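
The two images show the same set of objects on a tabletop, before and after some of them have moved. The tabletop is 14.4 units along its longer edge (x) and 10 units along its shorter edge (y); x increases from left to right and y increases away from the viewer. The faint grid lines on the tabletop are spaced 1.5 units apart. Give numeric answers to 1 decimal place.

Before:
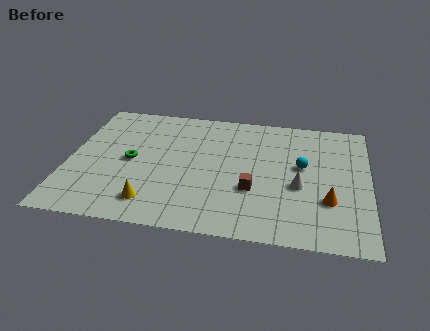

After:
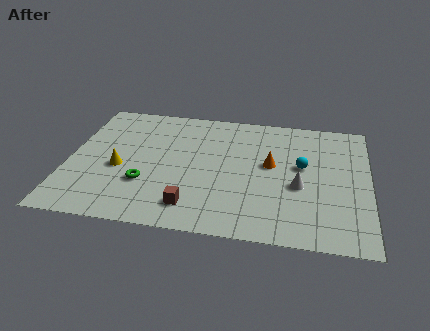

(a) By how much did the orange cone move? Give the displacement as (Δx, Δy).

(-2.8, 2.4)

From the two frames, the orange cone sits at roughly (12.5, 3.2) before and (9.7, 5.6) after.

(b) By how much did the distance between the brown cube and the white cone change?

+3.2

Before: roughly 2.3 units apart; after: 5.5. That's 3.2 units further apart.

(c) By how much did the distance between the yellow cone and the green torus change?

-1.7

The distance was about 3.3 in the first image and 1.6 in the second, so they moved 1.7 units closer together.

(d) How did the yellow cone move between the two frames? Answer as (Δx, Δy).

(-1.7, 2.4)

The yellow cone was at about (4.2, 1.8) and moved to about (2.5, 4.2).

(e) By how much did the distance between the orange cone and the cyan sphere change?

-1.3

The distance was about 2.8 in the first image and 1.5 in the second, so they moved 1.3 units closer together.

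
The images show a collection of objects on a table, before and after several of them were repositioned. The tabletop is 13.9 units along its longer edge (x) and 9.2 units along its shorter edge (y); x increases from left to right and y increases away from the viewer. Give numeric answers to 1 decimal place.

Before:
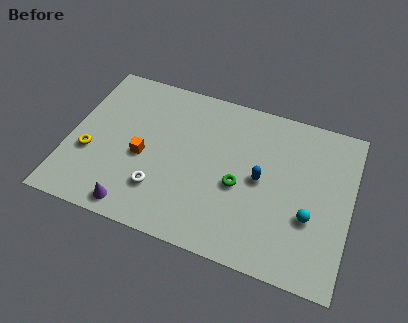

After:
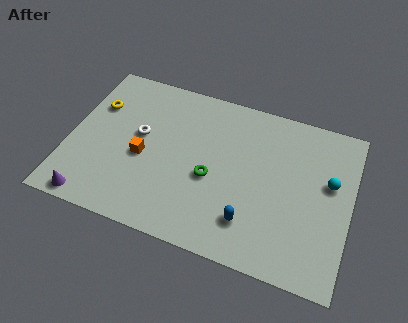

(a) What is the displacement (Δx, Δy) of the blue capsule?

(-0.3, -2.5)

The blue capsule started near (9.5, 4.6) and ended near (9.2, 2.1).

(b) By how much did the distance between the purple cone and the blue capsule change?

+0.9

Before: roughly 6.9 units apart; after: 7.8. That's 0.9 units further apart.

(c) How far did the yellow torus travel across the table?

2.9

From (1.1, 3.4) to (1.1, 6.3), the yellow torus covered √(0.0² + 2.9²) ≈ 2.9 units.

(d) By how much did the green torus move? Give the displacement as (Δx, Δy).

(-1.4, 0.0)

From the two frames, the green torus sits at roughly (8.5, 3.9) before and (7.1, 3.9) after.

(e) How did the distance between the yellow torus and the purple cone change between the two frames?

+2.0

Before: roughly 3.5 units apart; after: 5.5. That's 2.0 units further apart.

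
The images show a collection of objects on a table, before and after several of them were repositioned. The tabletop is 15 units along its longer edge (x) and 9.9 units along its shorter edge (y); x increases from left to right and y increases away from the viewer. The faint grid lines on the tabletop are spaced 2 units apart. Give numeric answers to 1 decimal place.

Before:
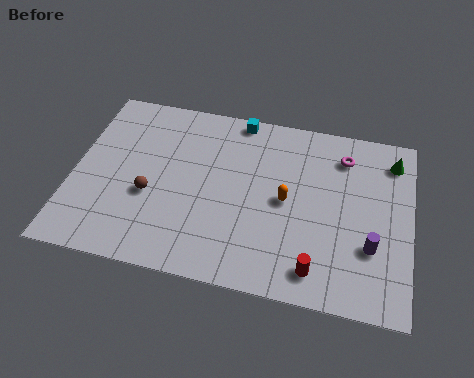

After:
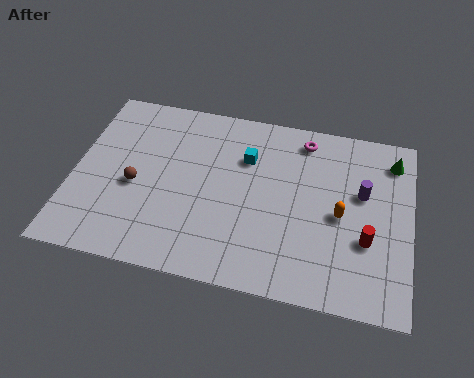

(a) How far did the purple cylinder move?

2.8

The purple cylinder moved from about (13.3, 3.2) to (12.8, 6.0), a distance of √(0.5² + 2.8²) ≈ 2.8.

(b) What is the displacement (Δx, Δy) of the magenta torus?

(-1.8, 0.6)

From the two frames, the magenta torus sits at roughly (11.9, 7.9) before and (10.1, 8.5) after.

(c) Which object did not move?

the green cone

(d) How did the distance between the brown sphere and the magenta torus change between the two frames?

-0.9

The distance was about 9.3 in the first image and 8.4 in the second, so they moved 0.9 units closer together.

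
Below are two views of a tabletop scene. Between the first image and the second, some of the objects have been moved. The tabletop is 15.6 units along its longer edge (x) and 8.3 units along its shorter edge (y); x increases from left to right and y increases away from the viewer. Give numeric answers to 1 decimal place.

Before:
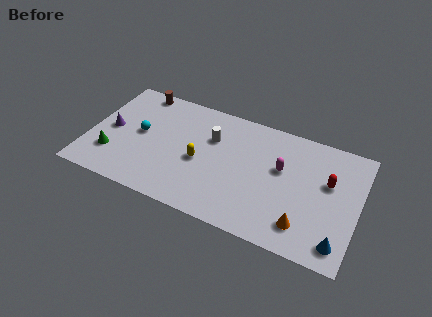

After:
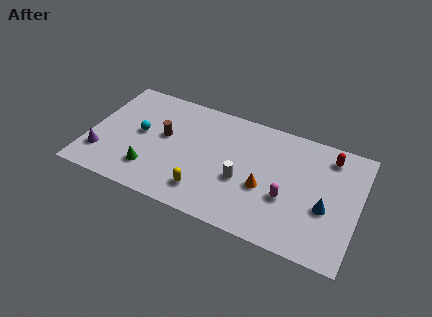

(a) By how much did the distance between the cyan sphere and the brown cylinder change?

-1.7

Before: roughly 3.1 units apart; after: 1.4. That's 1.7 units closer together.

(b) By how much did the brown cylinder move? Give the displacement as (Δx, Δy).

(1.9, -2.8)

The brown cylinder started near (2.4, 7.5) and ended near (4.3, 4.7).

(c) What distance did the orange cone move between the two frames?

2.9

From (12.7, 1.7) to (10.3, 3.3), the orange cone covered √(2.4² + 1.6²) ≈ 2.9 units.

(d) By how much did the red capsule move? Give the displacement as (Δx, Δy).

(-0.1, 1.8)

From the two frames, the red capsule sits at roughly (13.8, 5.1) before and (13.7, 6.9) after.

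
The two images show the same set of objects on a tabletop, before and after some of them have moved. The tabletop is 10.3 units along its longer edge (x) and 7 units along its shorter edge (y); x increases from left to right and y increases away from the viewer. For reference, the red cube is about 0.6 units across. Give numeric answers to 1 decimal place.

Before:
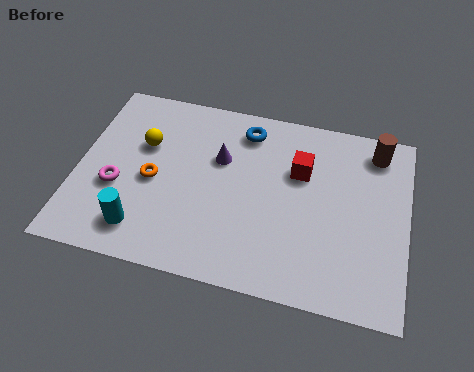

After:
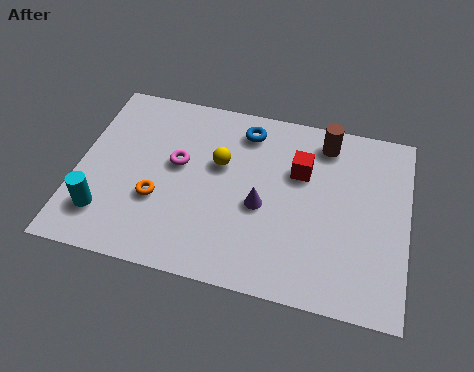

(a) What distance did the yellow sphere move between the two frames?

2.4

From (2.0, 4.5) to (4.4, 4.3), the yellow sphere covered √(2.4² + 0.2²) ≈ 2.4 units.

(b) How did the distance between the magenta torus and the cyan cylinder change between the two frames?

+1.5

The distance was about 1.7 in the first image and 3.2 in the second, so they moved 1.5 units further apart.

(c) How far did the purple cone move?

2.1

The purple cone moved from about (4.4, 4.5) to (5.8, 3.0), a distance of √(1.4² + 1.5²) ≈ 2.1.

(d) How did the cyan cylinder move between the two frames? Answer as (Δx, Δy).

(-1.2, 0.3)

The cyan cylinder started near (2.2, 1.3) and ended near (1.0, 1.6).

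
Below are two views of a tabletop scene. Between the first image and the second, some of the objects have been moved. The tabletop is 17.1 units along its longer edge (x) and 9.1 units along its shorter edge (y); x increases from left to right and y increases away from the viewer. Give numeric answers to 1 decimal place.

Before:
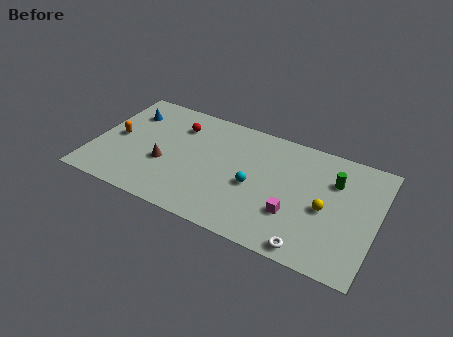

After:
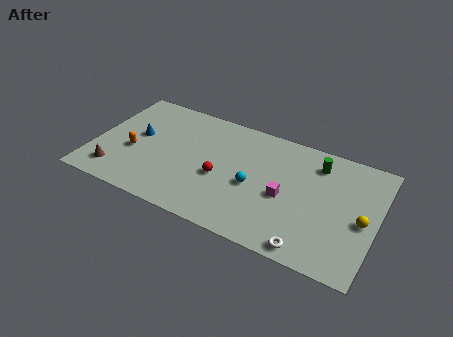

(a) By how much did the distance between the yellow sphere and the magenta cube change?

+2.4

They were about 2.2 units apart before and 4.6 after — 2.4 units further apart.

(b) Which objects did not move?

the white torus and the cyan sphere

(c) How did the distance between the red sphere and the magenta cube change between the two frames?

-4.6

Before: roughly 8.5 units apart; after: 3.9. That's 4.6 units closer together.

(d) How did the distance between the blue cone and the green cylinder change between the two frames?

-1.7

Before: roughly 12.7 units apart; after: 11.0. That's 1.7 units closer together.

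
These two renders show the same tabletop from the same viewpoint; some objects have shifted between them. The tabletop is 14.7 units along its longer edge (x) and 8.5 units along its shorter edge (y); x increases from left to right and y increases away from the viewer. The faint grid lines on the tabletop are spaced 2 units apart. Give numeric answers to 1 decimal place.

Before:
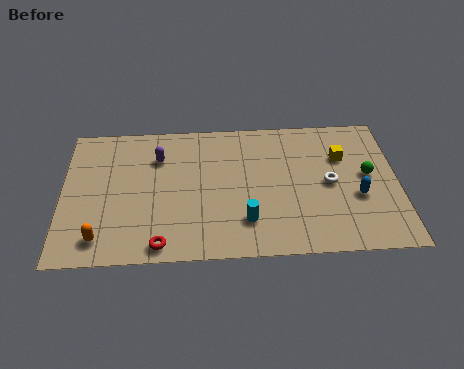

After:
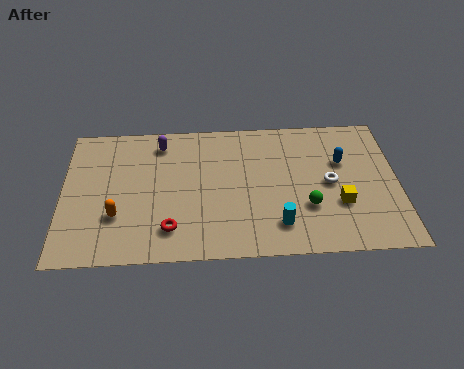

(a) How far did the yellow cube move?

2.9

The yellow cube was near (12.3, 5.8) before and (12.1, 2.9) after, so it travelled √(0.2² + 2.9²) ≈ 2.9 units.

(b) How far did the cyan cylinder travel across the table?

1.4

The cyan cylinder moved from about (8.0, 2.1) to (9.4, 1.8), a distance of √(1.4² + 0.3²) ≈ 1.4.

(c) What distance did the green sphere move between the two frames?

3.2

The green sphere was near (13.4, 4.6) before and (10.7, 2.8) after, so it travelled √(2.7² + 1.8²) ≈ 3.2 units.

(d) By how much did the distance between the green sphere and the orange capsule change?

-3.8

The distance was about 12.1 in the first image and 8.3 in the second, so they moved 3.8 units closer together.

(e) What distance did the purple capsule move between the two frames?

0.9

The purple capsule moved from about (4.2, 6.2) to (4.3, 7.1), a distance of √(0.1² + 0.9²) ≈ 0.9.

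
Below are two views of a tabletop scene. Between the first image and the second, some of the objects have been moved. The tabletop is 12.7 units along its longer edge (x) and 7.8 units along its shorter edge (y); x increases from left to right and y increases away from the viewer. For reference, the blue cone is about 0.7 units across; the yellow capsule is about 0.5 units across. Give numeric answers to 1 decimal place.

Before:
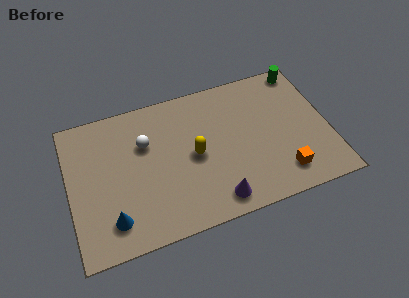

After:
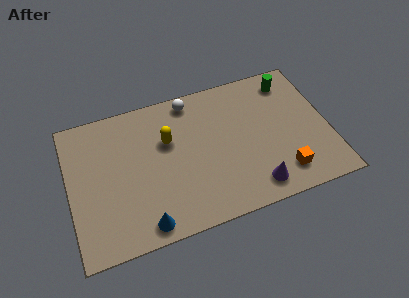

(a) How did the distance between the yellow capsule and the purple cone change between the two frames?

+2.6

They were about 2.8 units apart before and 5.4 after — 2.6 units further apart.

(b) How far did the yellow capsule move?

1.7

The yellow capsule moved from about (6.1, 3.8) to (4.9, 5.0), a distance of √(1.2² + 1.2²) ≈ 1.7.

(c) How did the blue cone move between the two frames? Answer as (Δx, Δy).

(1.5, -0.7)

From the two frames, the blue cone sits at roughly (1.9, 1.6) before and (3.4, 0.9) after.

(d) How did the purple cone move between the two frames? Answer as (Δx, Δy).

(1.9, 0.1)

The purple cone started near (6.9, 1.1) and ended near (8.8, 1.2).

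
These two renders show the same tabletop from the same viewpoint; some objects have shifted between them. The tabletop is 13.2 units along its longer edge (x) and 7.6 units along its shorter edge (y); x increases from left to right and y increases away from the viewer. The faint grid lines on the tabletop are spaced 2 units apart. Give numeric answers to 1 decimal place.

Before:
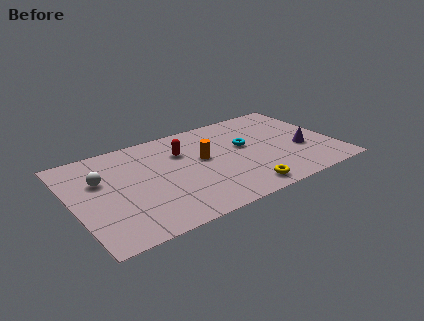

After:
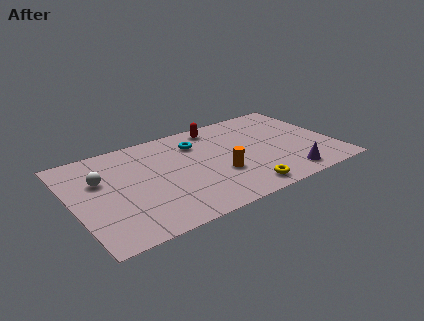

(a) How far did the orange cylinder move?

1.7

From (6.6, 4.3) to (7.2, 2.7), the orange cylinder covered √(0.6² + 1.6²) ≈ 1.7 units.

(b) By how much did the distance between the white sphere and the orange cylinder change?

+1.0

The distance was about 5.1 in the first image and 6.1 in the second, so they moved 1.0 units further apart.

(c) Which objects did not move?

the white sphere and the yellow torus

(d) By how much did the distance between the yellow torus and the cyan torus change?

+1.5

They were about 3.5 units apart before and 5.0 after — 1.5 units further apart.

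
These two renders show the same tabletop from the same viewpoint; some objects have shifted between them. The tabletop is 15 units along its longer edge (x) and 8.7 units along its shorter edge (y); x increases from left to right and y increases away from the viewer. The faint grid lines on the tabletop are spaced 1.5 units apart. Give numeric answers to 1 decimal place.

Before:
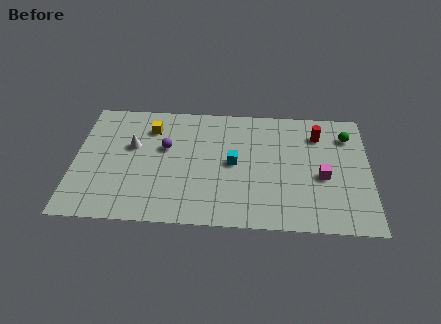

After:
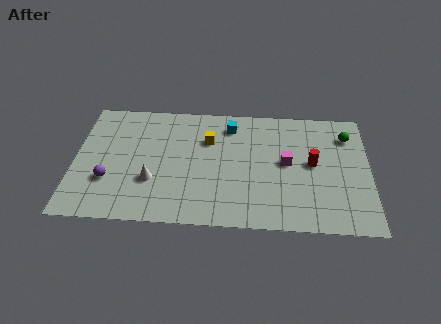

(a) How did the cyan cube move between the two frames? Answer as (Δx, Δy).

(-0.2, 2.7)

The cyan cube started near (8.1, 4.4) and ended near (7.9, 7.1).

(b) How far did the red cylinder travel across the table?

2.1

The red cylinder moved from about (12.4, 6.7) to (12.1, 4.6), a distance of √(0.3² + 2.1²) ≈ 2.1.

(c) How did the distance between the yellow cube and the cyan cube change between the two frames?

-3.3

The distance was about 4.9 in the first image and 1.6 in the second, so they moved 3.3 units closer together.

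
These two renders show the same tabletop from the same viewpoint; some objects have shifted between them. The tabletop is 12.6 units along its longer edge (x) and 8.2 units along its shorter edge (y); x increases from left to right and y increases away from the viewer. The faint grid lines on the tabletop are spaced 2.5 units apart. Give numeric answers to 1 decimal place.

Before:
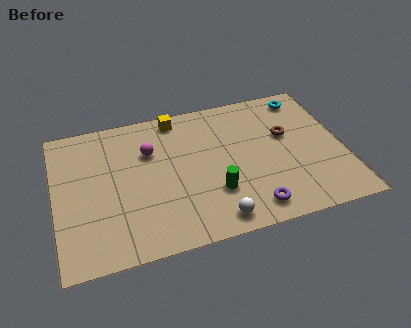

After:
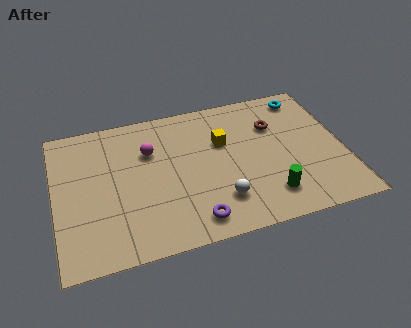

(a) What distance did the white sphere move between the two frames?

1.0

The white sphere moved from about (6.7, 1.0) to (7.0, 2.0), a distance of √(0.3² + 1.0²) ≈ 1.0.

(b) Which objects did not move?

the magenta sphere and the cyan torus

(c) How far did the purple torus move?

2.5

From (8.3, 1.2) to (5.8, 1.2), the purple torus covered √(2.5² + 0.0²) ≈ 2.5 units.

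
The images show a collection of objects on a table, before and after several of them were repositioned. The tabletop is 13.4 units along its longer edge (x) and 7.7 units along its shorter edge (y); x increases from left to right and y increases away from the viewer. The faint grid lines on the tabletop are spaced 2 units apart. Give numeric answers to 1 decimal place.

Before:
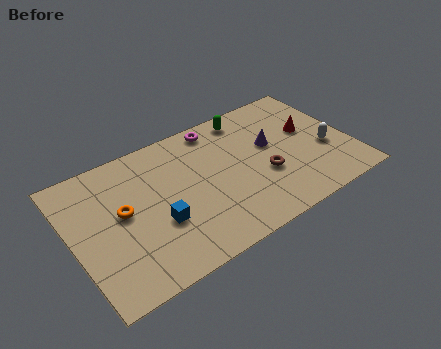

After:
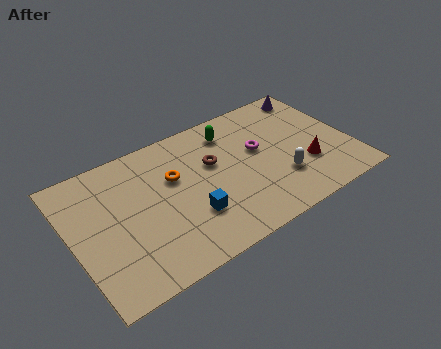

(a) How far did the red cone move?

2.1

The red cone was near (11.6, 4.5) before and (11.1, 2.5) after, so it travelled √(0.5² + 2.0²) ≈ 2.1 units.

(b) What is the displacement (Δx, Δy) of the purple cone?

(2.6, 2.2)

The purple cone was at about (9.7, 4.5) and moved to about (12.3, 6.7).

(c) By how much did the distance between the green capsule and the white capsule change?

-0.7

They were about 5.0 units apart before and 4.3 after — 0.7 units closer together.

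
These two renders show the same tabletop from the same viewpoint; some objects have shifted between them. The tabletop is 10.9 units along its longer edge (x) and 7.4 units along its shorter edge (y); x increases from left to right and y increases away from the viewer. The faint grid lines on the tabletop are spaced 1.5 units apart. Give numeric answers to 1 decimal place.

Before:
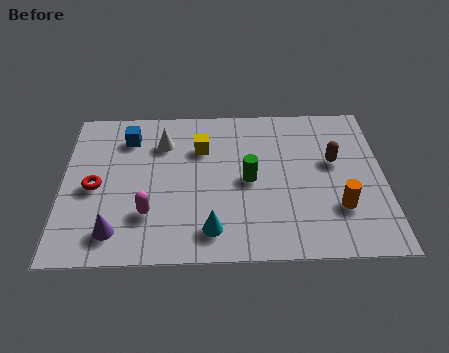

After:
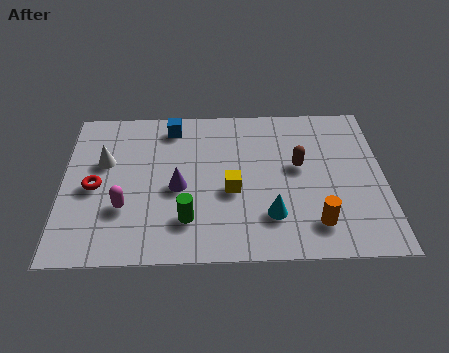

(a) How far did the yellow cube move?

2.3

The yellow cube moved from about (4.7, 5.2) to (5.7, 3.1), a distance of √(1.0² + 2.1²) ≈ 2.3.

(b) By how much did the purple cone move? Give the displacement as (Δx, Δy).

(2.1, 2.0)

The purple cone started near (1.8, 1.3) and ended near (3.9, 3.3).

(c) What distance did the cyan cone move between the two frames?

2.1

The cyan cone was near (5.0, 1.3) before and (7.0, 1.9) after, so it travelled √(2.0² + 0.6²) ≈ 2.1 units.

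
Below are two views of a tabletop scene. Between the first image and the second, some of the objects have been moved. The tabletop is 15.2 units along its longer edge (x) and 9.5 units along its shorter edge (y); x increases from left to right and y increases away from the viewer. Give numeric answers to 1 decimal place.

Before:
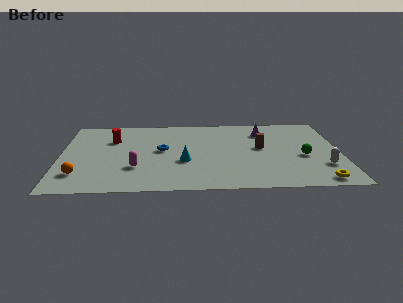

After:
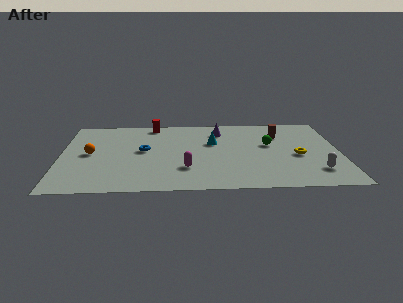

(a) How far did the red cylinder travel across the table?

2.9

From (2.8, 6.6) to (5.0, 8.5), the red cylinder covered √(2.2² + 1.9²) ≈ 2.9 units.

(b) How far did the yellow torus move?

3.3

The yellow torus was near (13.9, 1.0) before and (12.9, 4.1) after, so it travelled √(1.0² + 3.1²) ≈ 3.3 units.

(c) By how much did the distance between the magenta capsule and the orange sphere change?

+2.5

They were about 3.1 units apart before and 5.6 after — 2.5 units further apart.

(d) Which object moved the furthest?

the yellow torus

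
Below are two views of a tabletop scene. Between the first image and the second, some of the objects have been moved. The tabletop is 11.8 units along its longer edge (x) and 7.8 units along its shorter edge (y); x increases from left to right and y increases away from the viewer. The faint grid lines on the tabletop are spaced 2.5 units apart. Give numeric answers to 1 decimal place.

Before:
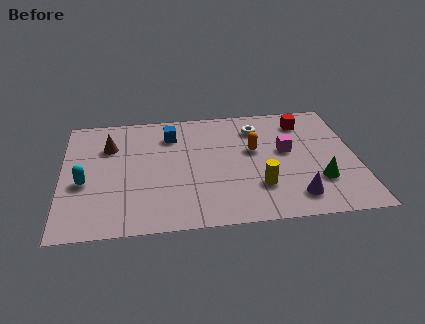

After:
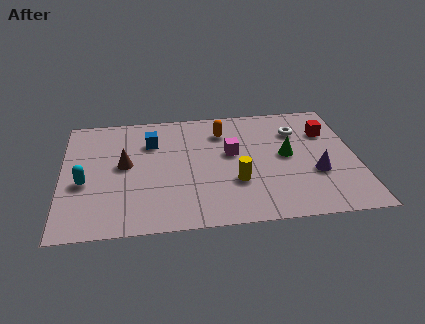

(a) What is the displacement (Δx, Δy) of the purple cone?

(0.9, 1.4)

The purple cone was at about (9.2, 1.4) and moved to about (10.1, 2.8).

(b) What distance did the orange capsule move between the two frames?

1.8

From (7.7, 4.6) to (6.5, 6.0), the orange capsule covered √(1.2² + 1.4²) ≈ 1.8 units.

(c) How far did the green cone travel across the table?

2.2

The green cone was near (10.2, 2.3) before and (9.0, 4.1) after, so it travelled √(1.2² + 1.8²) ≈ 2.2 units.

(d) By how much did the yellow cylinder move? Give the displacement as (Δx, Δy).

(-0.9, 0.4)

From the two frames, the yellow cylinder sits at roughly (7.8, 2.2) before and (6.9, 2.6) after.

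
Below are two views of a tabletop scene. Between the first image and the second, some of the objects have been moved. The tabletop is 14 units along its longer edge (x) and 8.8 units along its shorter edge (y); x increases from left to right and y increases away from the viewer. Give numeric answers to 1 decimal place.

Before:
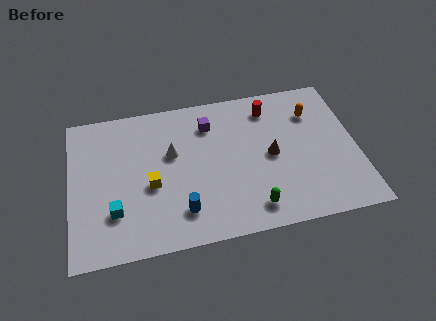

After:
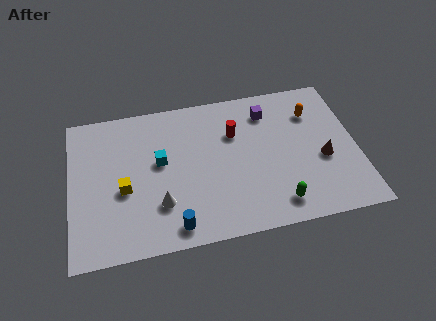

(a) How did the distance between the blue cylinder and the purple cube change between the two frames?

+2.5

Before: roughly 5.2 units apart; after: 7.7. That's 2.5 units further apart.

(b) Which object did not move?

the orange capsule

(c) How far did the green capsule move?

1.2

From (8.7, 1.4) to (9.9, 1.4), the green capsule covered √(1.2² + 0.0²) ≈ 1.2 units.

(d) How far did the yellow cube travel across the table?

1.3

From (3.9, 3.7) to (2.6, 3.7), the yellow cube covered √(1.3² + 0.0²) ≈ 1.3 units.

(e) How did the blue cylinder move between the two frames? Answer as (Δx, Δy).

(-0.4, -0.8)

The blue cylinder started near (5.3, 1.9) and ended near (4.9, 1.1).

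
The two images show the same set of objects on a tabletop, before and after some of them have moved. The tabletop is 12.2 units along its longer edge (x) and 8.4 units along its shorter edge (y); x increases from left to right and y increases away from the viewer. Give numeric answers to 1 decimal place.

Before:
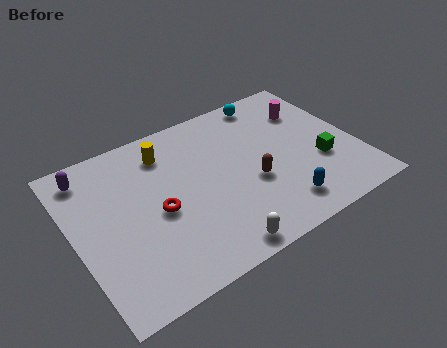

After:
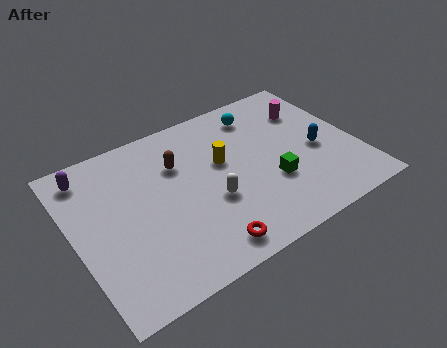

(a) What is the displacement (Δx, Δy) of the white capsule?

(0.3, 2.4)

From the two frames, the white capsule sits at roughly (5.4, 0.8) before and (5.7, 3.2) after.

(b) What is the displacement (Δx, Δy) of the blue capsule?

(2.1, 2.2)

The blue capsule was at about (8.4, 1.5) and moved to about (10.5, 3.7).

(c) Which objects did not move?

the magenta cylinder and the purple capsule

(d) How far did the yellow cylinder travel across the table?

2.8

The yellow cylinder was near (4.3, 6.7) before and (6.5, 5.0) after, so it travelled √(2.2² + 1.7²) ≈ 2.8 units.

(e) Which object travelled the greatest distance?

the brown capsule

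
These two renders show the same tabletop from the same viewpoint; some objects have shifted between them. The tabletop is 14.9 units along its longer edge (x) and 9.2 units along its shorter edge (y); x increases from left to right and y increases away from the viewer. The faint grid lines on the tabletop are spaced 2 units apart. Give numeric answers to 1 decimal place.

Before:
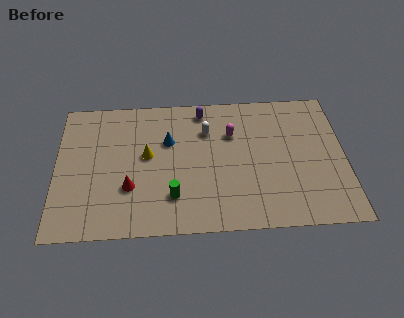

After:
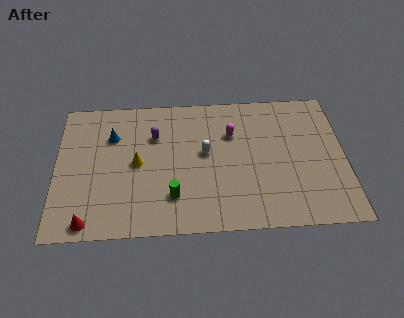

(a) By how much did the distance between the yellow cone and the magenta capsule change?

+0.6

The distance was about 4.6 in the first image and 5.2 in the second, so they moved 0.6 units further apart.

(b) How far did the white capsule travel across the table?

1.5

The white capsule moved from about (7.8, 6.6) to (7.7, 5.1), a distance of √(0.1² + 1.5²) ≈ 1.5.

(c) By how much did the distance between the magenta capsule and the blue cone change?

+2.9

The distance was about 3.3 in the first image and 6.2 in the second, so they moved 2.9 units further apart.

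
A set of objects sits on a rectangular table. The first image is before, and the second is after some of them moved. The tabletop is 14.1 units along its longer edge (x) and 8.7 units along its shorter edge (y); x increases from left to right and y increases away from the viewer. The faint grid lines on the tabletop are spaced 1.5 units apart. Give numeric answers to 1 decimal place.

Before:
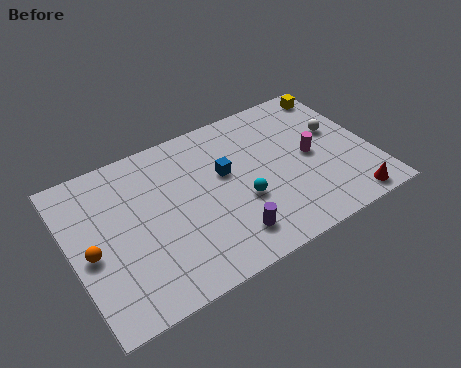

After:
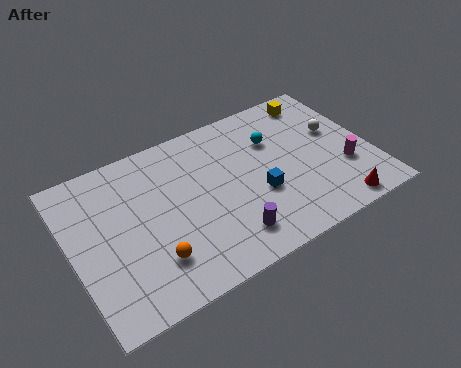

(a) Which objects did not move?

the purple cylinder and the white sphere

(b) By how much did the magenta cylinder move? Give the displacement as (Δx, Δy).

(1.4, -1.4)

From the two frames, the magenta cylinder sits at roughly (11.3, 4.3) before and (12.7, 2.9) after.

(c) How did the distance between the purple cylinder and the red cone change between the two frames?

-0.6

They were about 5.7 units apart before and 5.1 after — 0.6 units closer together.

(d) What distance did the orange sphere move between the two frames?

3.1

The orange sphere was near (0.8, 3.9) before and (3.4, 2.2) after, so it travelled √(2.6² + 1.7²) ≈ 3.1 units.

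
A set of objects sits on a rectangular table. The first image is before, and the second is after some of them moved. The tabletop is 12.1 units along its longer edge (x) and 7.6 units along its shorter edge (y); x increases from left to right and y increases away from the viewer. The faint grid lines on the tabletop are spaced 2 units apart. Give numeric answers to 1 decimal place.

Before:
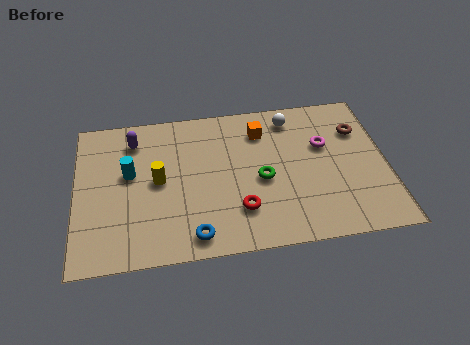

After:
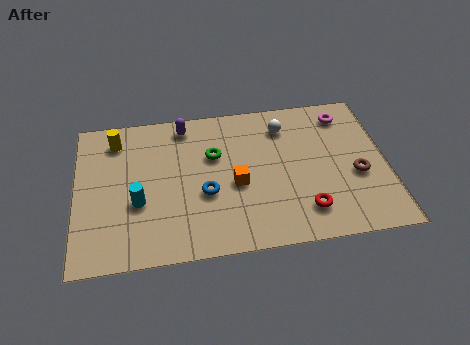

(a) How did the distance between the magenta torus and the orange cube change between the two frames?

+2.7

They were about 2.6 units apart before and 5.3 after — 2.7 units further apart.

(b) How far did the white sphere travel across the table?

0.5

From (8.5, 6.4) to (8.2, 6.0), the white sphere covered √(0.3² + 0.4²) ≈ 0.5 units.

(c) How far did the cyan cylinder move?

1.5

The cyan cylinder moved from about (2.1, 4.4) to (2.4, 2.9), a distance of √(0.3² + 1.5²) ≈ 1.5.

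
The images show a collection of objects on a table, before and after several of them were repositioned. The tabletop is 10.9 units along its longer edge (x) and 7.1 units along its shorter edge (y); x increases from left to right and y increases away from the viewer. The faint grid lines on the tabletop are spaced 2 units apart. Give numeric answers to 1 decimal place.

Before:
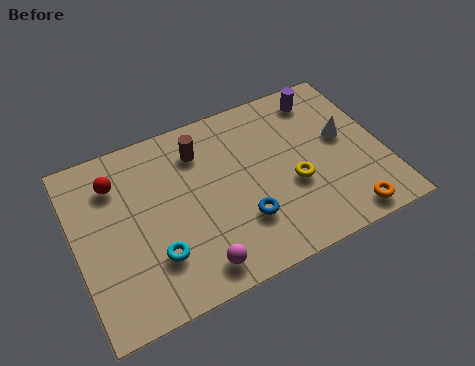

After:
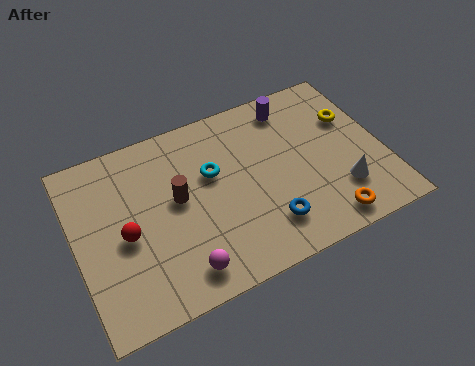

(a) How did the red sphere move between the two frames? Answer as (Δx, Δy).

(0.1, -2.2)

From the two frames, the red sphere sits at roughly (1.6, 5.4) before and (1.7, 3.2) after.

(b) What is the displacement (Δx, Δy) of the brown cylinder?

(-1.0, -1.6)

From the two frames, the brown cylinder sits at roughly (4.6, 5.5) before and (3.6, 3.9) after.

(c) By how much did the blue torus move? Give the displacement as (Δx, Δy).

(0.8, -0.5)

The blue torus was at about (5.7, 2.1) and moved to about (6.5, 1.6).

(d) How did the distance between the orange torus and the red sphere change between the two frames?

-1.7

They were about 8.9 units apart before and 7.2 after — 1.7 units closer together.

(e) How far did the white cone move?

2.1

From (9.6, 4.0) to (9.2, 1.9), the white cone covered √(0.4² + 2.1²) ≈ 2.1 units.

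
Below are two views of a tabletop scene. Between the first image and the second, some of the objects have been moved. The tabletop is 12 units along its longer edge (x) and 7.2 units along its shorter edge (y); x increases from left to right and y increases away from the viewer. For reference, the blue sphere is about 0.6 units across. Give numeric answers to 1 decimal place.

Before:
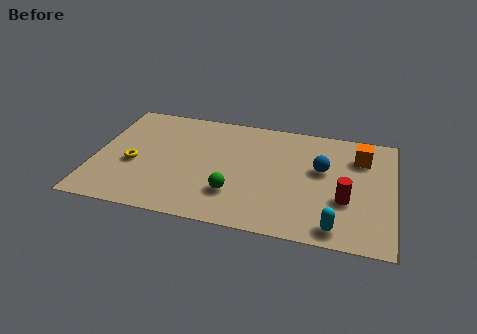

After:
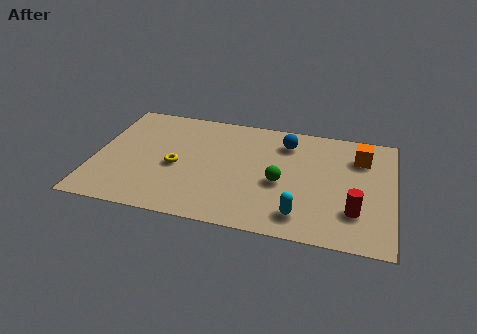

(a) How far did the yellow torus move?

1.7

The yellow torus was near (1.6, 3.0) before and (3.3, 3.2) after, so it travelled √(1.7² + 0.2²) ≈ 1.7 units.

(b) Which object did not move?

the orange cube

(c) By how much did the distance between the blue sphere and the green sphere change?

-1.5

They were about 4.1 units apart before and 2.6 after — 1.5 units closer together.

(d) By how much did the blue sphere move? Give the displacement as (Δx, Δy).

(-1.5, 1.4)

From the two frames, the blue sphere sits at roughly (9.1, 4.3) before and (7.6, 5.7) after.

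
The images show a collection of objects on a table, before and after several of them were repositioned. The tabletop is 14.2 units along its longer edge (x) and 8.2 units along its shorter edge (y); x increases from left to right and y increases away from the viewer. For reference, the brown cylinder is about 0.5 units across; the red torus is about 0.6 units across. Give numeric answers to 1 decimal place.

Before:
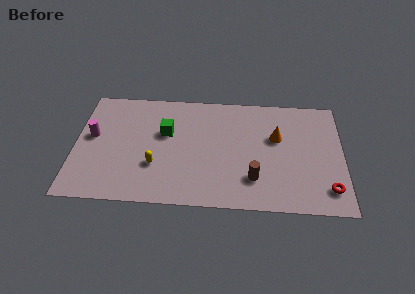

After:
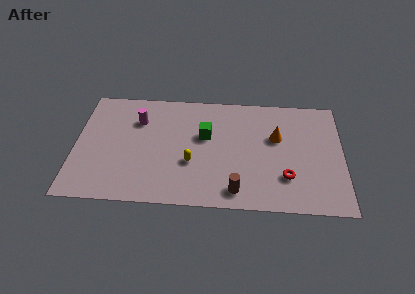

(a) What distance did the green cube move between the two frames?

2.1

The green cube moved from about (4.8, 5.1) to (6.9, 5.0), a distance of √(2.1² + 0.1²) ≈ 2.1.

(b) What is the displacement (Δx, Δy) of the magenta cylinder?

(2.4, 1.3)

The magenta cylinder started near (0.9, 4.6) and ended near (3.3, 5.9).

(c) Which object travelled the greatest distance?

the magenta cylinder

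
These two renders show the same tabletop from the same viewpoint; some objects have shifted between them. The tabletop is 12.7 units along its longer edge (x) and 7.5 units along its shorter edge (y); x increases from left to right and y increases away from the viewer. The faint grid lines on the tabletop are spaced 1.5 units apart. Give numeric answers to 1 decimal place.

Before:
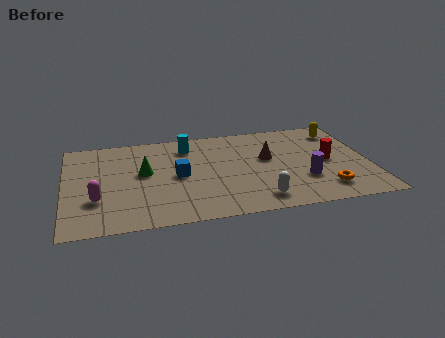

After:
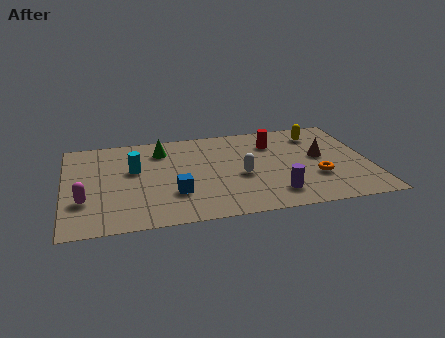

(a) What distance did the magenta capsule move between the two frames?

0.5

From (1.3, 2.4) to (0.8, 2.4), the magenta capsule covered √(0.5² + 0.0²) ≈ 0.5 units.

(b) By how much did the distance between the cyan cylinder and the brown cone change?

+4.1

The distance was about 3.7 in the first image and 7.8 in the second, so they moved 4.1 units further apart.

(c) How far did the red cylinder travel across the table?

2.9

The red cylinder was near (11.0, 3.7) before and (8.8, 5.6) after, so it travelled √(2.2² + 1.9²) ≈ 2.9 units.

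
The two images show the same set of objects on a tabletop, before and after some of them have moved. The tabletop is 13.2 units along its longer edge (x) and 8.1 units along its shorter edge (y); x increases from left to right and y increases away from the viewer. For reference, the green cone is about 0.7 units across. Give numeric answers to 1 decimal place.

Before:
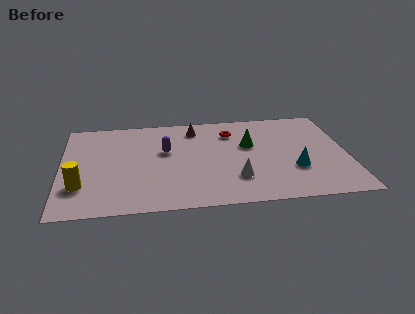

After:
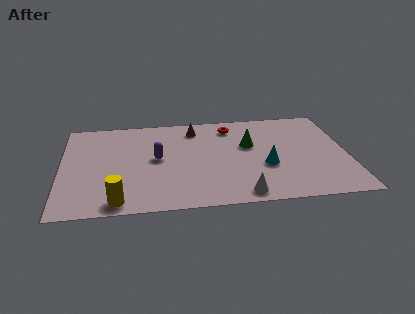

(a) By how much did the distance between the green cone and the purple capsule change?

+0.5

Before: roughly 3.9 units apart; after: 4.4. That's 0.5 units further apart.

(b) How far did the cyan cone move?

1.4

From (10.7, 2.7) to (9.4, 3.1), the cyan cone covered √(1.3² + 0.4²) ≈ 1.4 units.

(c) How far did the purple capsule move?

0.7

The purple capsule moved from about (4.8, 4.9) to (4.4, 4.3), a distance of √(0.4² + 0.6²) ≈ 0.7.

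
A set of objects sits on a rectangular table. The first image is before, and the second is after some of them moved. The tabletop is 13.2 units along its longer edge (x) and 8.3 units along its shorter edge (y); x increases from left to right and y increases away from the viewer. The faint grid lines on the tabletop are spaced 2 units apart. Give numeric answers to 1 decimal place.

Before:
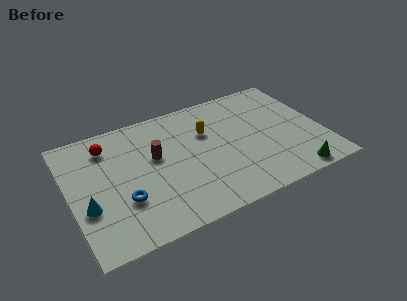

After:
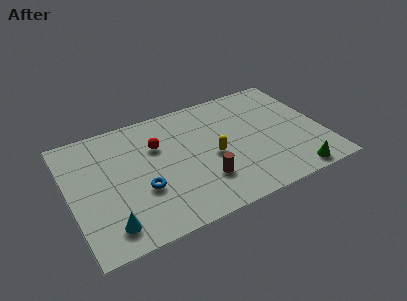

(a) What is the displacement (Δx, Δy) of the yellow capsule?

(0.1, -1.8)

The yellow capsule started near (7.3, 5.5) and ended near (7.4, 3.7).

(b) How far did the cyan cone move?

1.8

From (0.8, 3.0) to (1.7, 1.4), the cyan cone covered √(0.9² + 1.6²) ≈ 1.8 units.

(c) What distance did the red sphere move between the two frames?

2.7

The red sphere was near (2.2, 6.6) before and (4.7, 5.6) after, so it travelled √(2.5² + 1.0²) ≈ 2.7 units.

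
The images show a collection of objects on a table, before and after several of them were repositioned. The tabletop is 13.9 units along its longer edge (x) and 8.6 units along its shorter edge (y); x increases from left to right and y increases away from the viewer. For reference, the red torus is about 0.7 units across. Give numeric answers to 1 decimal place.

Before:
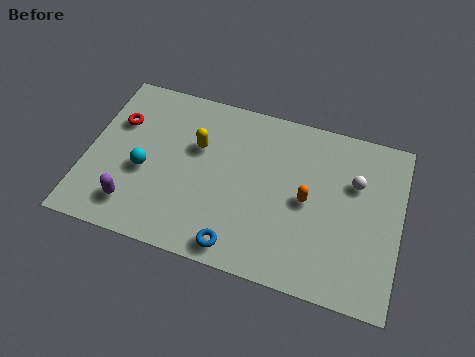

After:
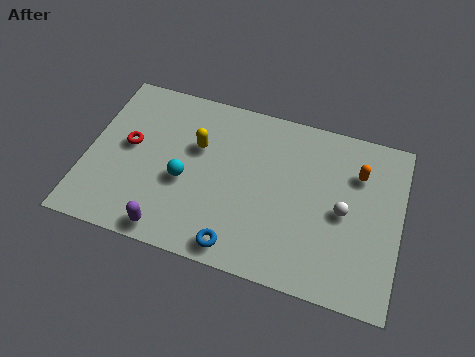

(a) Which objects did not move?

the yellow capsule and the blue torus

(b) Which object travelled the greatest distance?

the orange capsule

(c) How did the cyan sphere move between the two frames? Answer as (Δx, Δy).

(1.8, 0.0)

The cyan sphere was at about (2.6, 3.6) and moved to about (4.4, 3.6).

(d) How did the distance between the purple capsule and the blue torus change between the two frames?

-1.8

Before: roughly 4.8 units apart; after: 3.0. That's 1.8 units closer together.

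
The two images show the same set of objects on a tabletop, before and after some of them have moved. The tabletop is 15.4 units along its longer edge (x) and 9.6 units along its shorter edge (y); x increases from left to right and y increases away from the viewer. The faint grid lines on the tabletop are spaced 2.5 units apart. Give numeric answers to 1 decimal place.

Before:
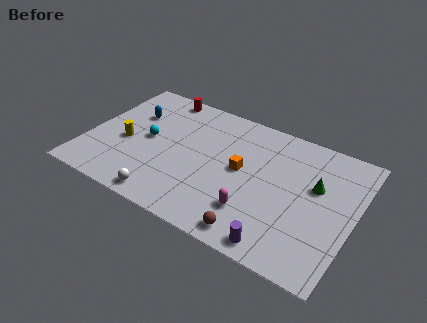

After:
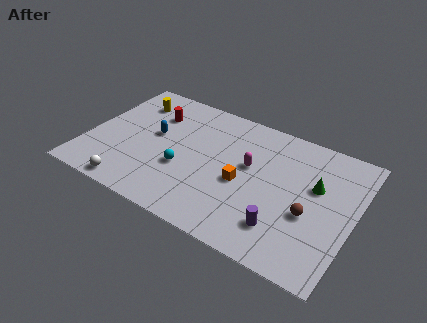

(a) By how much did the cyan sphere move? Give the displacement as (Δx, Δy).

(2.3, -1.3)

The cyan sphere was at about (3.4, 4.9) and moved to about (5.7, 3.6).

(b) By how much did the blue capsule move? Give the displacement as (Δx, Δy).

(1.5, -1.1)

The blue capsule started near (2.2, 6.5) and ended near (3.7, 5.4).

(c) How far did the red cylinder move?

1.7

The red cylinder moved from about (3.5, 8.7) to (3.4, 7.0), a distance of √(0.1² + 1.7²) ≈ 1.7.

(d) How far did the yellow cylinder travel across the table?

3.4

From (2.2, 4.1) to (2.0, 7.5), the yellow cylinder covered √(0.2² + 3.4²) ≈ 3.4 units.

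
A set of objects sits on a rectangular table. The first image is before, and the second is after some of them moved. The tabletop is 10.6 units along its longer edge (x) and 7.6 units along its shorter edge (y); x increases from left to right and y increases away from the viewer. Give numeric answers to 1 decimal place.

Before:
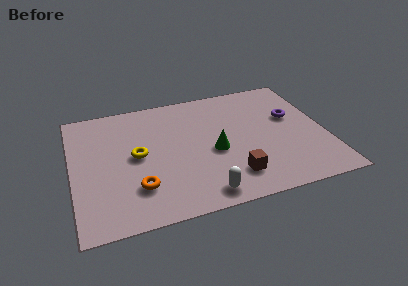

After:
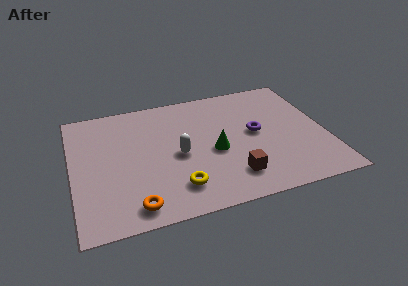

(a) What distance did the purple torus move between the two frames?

1.7

The purple torus moved from about (9.3, 4.6) to (7.7, 4.0), a distance of √(1.6² + 0.6²) ≈ 1.7.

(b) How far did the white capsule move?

2.7

The white capsule was near (5.2, 0.9) before and (4.4, 3.5) after, so it travelled √(0.8² + 2.6²) ≈ 2.7 units.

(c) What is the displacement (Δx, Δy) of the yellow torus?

(1.5, -2.3)

The yellow torus was at about (2.7, 3.9) and moved to about (4.2, 1.6).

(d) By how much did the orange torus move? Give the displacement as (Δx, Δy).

(-0.2, -1.0)

The orange torus started near (2.6, 2.0) and ended near (2.4, 1.0).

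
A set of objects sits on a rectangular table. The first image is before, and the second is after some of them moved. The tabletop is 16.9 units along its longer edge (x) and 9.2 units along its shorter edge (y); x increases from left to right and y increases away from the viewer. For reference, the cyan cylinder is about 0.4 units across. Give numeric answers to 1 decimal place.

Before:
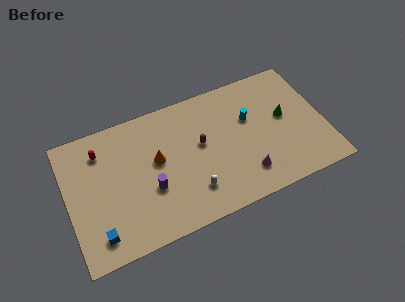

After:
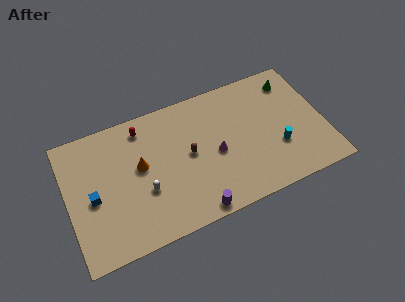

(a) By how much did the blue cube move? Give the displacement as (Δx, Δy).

(-0.1, 2.6)

The blue cube was at about (1.7, 1.6) and moved to about (1.6, 4.2).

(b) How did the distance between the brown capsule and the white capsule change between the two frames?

+0.3

They were about 3.1 units apart before and 3.4 after — 0.3 units further apart.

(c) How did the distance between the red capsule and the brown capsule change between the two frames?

-2.6

The distance was about 6.7 in the first image and 4.1 in the second, so they moved 2.6 units closer together.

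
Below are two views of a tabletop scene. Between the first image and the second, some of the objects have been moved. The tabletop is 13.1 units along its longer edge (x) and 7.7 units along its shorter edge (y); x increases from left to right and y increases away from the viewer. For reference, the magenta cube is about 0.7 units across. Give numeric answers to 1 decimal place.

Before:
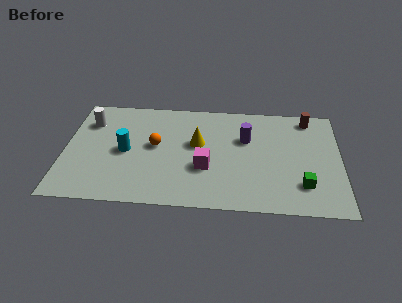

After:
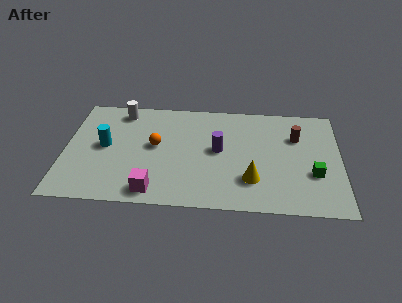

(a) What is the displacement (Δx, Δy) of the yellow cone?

(2.6, -2.4)

From the two frames, the yellow cone sits at roughly (6.3, 4.5) before and (8.9, 2.1) after.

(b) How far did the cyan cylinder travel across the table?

1.0

The cyan cylinder moved from about (2.9, 3.7) to (1.9, 4.0), a distance of √(1.0² + 0.3²) ≈ 1.0.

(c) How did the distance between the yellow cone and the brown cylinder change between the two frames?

-1.9

Before: roughly 5.7 units apart; after: 3.8. That's 1.9 units closer together.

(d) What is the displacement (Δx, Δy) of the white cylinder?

(1.5, 0.9)

The white cylinder was at about (1.1, 5.7) and moved to about (2.6, 6.6).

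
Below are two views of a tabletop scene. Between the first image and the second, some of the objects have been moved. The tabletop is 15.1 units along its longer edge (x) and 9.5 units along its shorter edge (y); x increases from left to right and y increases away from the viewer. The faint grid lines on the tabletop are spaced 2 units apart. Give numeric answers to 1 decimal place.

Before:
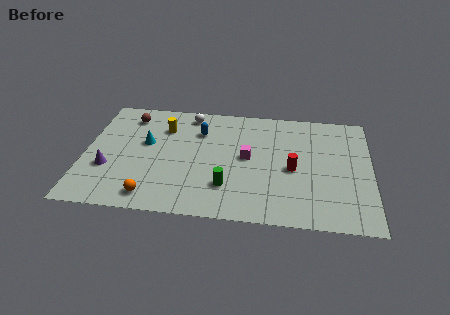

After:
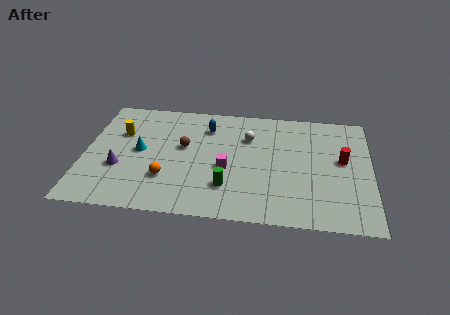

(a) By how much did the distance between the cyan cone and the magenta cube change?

-0.7

The distance was about 5.4 in the first image and 4.7 in the second, so they moved 0.7 units closer together.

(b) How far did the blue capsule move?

0.6

From (6.0, 6.9) to (6.4, 7.3), the blue capsule covered √(0.4² + 0.4²) ≈ 0.6 units.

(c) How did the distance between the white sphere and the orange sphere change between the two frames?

-1.5

They were about 7.2 units apart before and 5.7 after — 1.5 units closer together.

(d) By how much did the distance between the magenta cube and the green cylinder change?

-1.2

They were about 2.7 units apart before and 1.5 after — 1.2 units closer together.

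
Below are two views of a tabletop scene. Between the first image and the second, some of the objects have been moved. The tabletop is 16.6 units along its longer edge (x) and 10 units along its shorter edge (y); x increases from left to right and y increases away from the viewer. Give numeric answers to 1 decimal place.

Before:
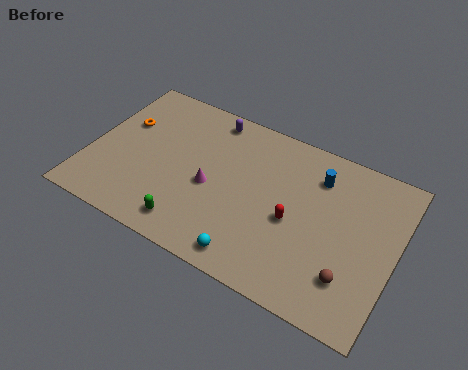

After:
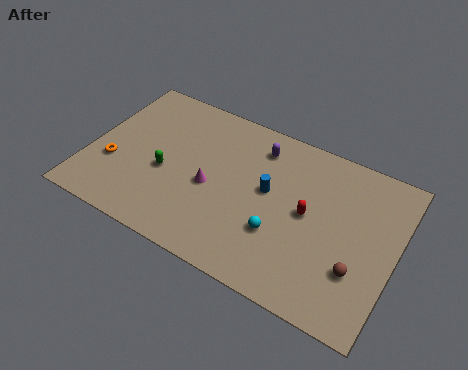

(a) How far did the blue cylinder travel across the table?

3.2

The blue cylinder was near (12.1, 7.7) before and (9.7, 5.6) after, so it travelled √(2.4² + 2.1²) ≈ 3.2 units.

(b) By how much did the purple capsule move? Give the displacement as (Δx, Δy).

(2.8, -0.7)

The purple capsule started near (6.0, 8.8) and ended near (8.8, 8.1).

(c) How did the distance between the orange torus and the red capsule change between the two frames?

+0.7

They were about 9.9 units apart before and 10.6 after — 0.7 units further apart.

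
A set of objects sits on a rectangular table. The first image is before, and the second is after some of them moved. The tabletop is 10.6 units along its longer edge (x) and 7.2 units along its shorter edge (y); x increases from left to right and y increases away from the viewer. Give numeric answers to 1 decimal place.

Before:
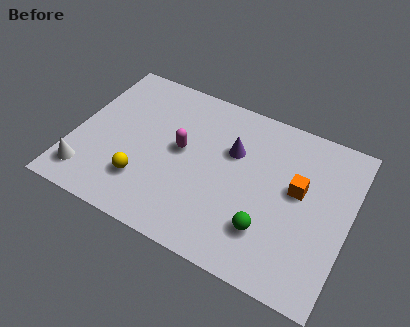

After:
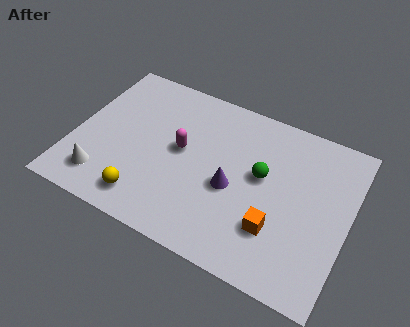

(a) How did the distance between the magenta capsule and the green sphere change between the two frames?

-1.0

They were about 4.1 units apart before and 3.1 after — 1.0 units closer together.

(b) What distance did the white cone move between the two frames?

0.6

From (0.8, 1.3) to (1.4, 1.4), the white cone covered √(0.6² + 0.1²) ≈ 0.6 units.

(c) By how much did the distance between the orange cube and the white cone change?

-1.7

Before: roughly 8.3 units apart; after: 6.6. That's 1.7 units closer together.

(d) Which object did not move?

the magenta capsule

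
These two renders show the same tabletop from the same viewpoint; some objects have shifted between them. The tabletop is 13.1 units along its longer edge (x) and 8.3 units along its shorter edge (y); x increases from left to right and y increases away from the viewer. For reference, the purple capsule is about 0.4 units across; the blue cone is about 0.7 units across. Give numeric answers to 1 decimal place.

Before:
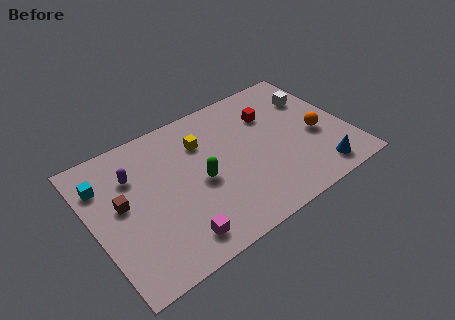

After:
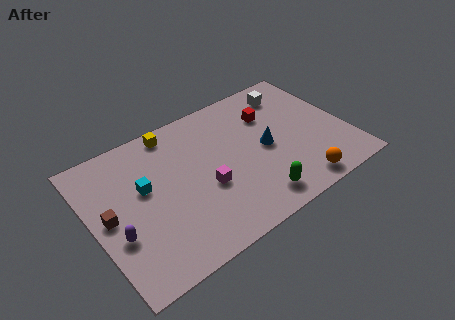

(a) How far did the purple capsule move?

3.2

The purple capsule moved from about (2.3, 5.9) to (1.0, 3.0), a distance of √(1.3² + 2.9²) ≈ 3.2.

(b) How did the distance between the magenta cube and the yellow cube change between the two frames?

-1.0

They were about 5.2 units apart before and 4.2 after — 1.0 units closer together.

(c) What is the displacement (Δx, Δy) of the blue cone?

(-2.2, 2.8)

The blue cone started near (11.1, 1.2) and ended near (8.9, 4.0).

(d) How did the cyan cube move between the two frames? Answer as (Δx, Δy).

(1.9, -1.3)

The cyan cube started near (0.8, 6.2) and ended near (2.7, 4.9).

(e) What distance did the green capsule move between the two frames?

3.5

The green capsule was near (5.4, 3.8) before and (7.8, 1.3) after, so it travelled √(2.4² + 2.5²) ≈ 3.5 units.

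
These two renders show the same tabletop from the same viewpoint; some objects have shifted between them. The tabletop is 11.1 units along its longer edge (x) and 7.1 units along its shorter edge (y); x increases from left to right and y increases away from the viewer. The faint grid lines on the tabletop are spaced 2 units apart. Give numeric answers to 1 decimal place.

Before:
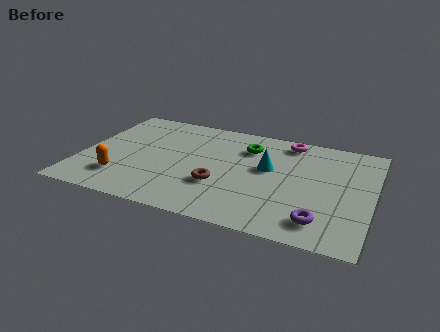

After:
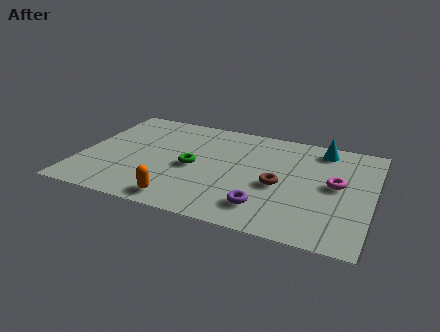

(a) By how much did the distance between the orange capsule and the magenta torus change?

-1.2

They were about 7.5 units apart before and 6.3 after — 1.2 units closer together.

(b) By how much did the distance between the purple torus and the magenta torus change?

-1.8

They were about 5.2 units apart before and 3.4 after — 1.8 units closer together.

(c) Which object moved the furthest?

the magenta torus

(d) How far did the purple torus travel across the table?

2.1

From (9.3, 1.3) to (7.2, 1.5), the purple torus covered √(2.1² + 0.2²) ≈ 2.1 units.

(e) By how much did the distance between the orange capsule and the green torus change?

-3.4

They were about 5.8 units apart before and 2.4 after — 3.4 units closer together.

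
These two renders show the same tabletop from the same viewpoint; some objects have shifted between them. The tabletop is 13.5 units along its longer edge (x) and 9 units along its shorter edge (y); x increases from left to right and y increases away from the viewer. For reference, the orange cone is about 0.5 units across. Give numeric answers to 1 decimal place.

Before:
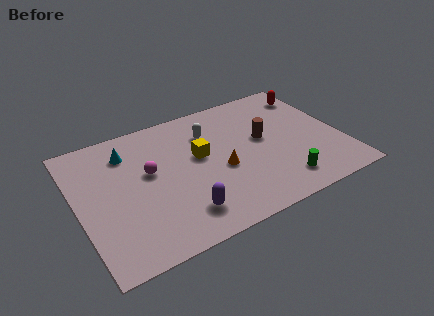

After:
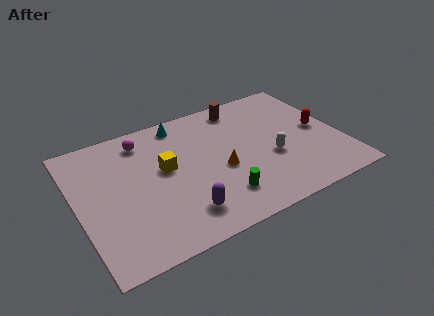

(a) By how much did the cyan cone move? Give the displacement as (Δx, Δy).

(2.9, 0.9)

The cyan cone started near (2.8, 7.0) and ended near (5.7, 7.9).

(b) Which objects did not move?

the orange cone and the purple capsule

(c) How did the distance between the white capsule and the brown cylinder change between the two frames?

+1.3

The distance was about 3.1 in the first image and 4.4 in the second, so they moved 1.3 units further apart.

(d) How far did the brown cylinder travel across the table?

2.9

The brown cylinder was near (9.6, 5.0) before and (8.9, 7.8) after, so it travelled √(0.7² + 2.8²) ≈ 2.9 units.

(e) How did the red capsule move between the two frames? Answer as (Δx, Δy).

(-0.1, -2.8)

The red capsule started near (12.6, 7.3) and ended near (12.5, 4.5).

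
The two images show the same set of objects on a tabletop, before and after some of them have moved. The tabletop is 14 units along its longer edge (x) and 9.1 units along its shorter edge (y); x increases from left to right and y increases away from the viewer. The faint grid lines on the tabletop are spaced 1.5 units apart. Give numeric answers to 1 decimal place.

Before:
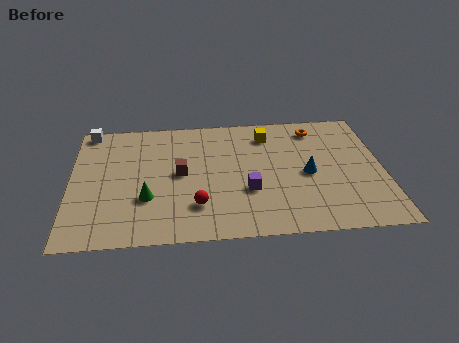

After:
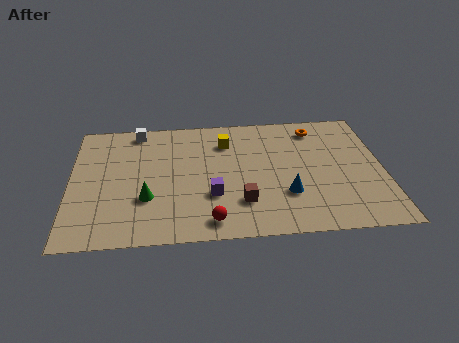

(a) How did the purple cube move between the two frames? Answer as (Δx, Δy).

(-1.6, -0.2)

The purple cube was at about (7.9, 3.2) and moved to about (6.3, 3.0).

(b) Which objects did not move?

the green cone and the orange torus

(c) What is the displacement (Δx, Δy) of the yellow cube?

(-1.9, -0.4)

From the two frames, the yellow cube sits at roughly (8.9, 7.3) before and (7.0, 6.9) after.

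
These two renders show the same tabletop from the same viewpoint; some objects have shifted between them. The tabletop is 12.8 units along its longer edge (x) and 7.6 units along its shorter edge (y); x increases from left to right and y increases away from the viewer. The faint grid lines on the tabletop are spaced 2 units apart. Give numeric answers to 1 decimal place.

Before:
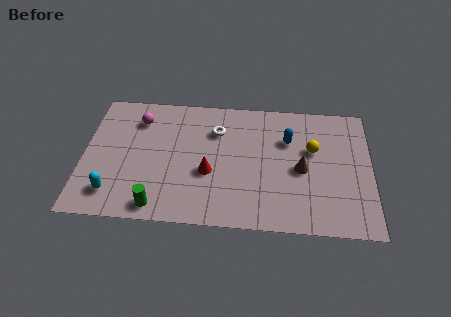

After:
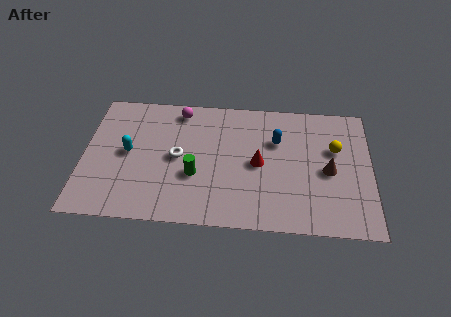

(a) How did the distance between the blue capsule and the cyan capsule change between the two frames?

-1.8

The distance was about 8.5 in the first image and 6.7 in the second, so they moved 1.8 units closer together.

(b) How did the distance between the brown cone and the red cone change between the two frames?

-1.0

Before: roughly 4.1 units apart; after: 3.1. That's 1.0 units closer together.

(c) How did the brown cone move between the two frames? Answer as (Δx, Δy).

(1.2, 0.0)

From the two frames, the brown cone sits at roughly (9.7, 3.5) before and (10.9, 3.5) after.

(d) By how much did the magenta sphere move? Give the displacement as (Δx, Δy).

(1.8, 0.7)

From the two frames, the magenta sphere sits at roughly (2.4, 5.9) before and (4.2, 6.6) after.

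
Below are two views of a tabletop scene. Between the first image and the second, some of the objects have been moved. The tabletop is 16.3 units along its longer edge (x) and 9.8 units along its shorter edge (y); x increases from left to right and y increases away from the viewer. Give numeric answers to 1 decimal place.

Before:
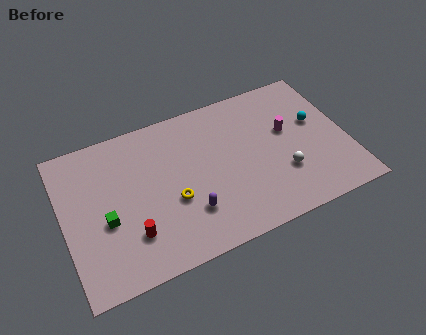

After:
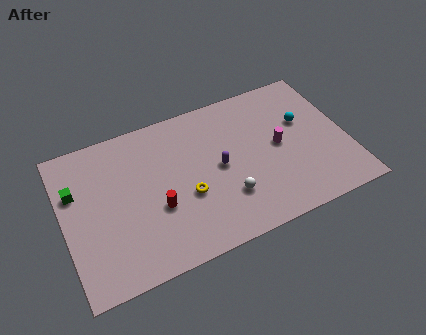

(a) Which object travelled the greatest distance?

the white sphere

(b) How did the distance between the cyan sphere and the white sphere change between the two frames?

+2.4

The distance was about 3.5 in the first image and 5.9 in the second, so they moved 2.4 units further apart.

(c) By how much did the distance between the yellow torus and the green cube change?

+2.9

They were about 3.8 units apart before and 6.7 after — 2.9 units further apart.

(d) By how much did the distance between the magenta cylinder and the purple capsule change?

-3.3

Before: roughly 6.8 units apart; after: 3.5. That's 3.3 units closer together.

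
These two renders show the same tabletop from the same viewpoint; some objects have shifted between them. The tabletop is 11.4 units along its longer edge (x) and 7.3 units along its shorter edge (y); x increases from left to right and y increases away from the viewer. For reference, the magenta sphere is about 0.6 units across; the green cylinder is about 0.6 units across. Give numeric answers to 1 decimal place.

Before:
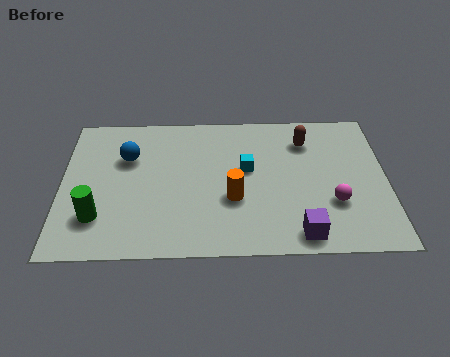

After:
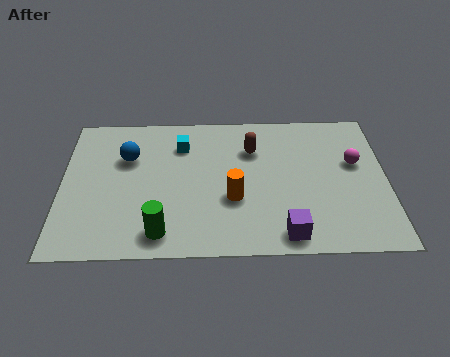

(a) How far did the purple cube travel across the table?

0.5

The purple cube was near (8.3, 0.9) before and (7.8, 0.9) after, so it travelled √(0.5² + 0.0²) ≈ 0.5 units.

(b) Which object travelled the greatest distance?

the cyan cube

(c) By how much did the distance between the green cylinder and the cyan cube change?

-1.2

The distance was about 5.7 in the first image and 4.5 in the second, so they moved 1.2 units closer together.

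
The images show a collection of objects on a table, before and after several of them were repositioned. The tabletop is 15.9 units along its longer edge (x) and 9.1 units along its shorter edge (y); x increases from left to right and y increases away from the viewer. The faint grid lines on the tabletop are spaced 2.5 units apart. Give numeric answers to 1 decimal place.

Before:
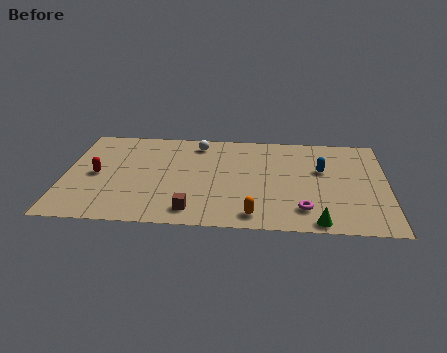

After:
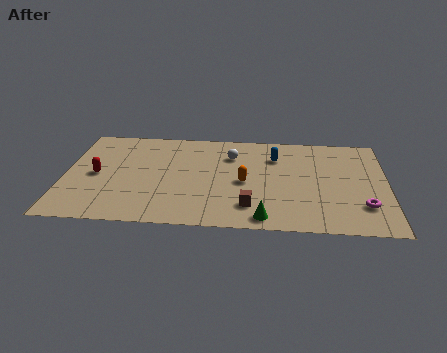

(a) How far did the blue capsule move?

2.5

From (12.7, 5.6) to (10.4, 6.7), the blue capsule covered √(2.3² + 1.1²) ≈ 2.5 units.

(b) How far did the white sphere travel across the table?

2.0

The white sphere moved from about (6.5, 7.7) to (8.2, 6.7), a distance of √(1.7² + 1.0²) ≈ 2.0.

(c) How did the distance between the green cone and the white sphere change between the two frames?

-3.2

The distance was about 9.1 in the first image and 5.9 in the second, so they moved 3.2 units closer together.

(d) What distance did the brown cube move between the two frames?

2.9

The brown cube was near (6.4, 1.4) before and (9.2, 2.0) after, so it travelled √(2.8² + 0.6²) ≈ 2.9 units.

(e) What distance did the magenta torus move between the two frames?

2.9

The magenta torus was near (11.8, 1.9) before and (14.7, 2.4) after, so it travelled √(2.9² + 0.5²) ≈ 2.9 units.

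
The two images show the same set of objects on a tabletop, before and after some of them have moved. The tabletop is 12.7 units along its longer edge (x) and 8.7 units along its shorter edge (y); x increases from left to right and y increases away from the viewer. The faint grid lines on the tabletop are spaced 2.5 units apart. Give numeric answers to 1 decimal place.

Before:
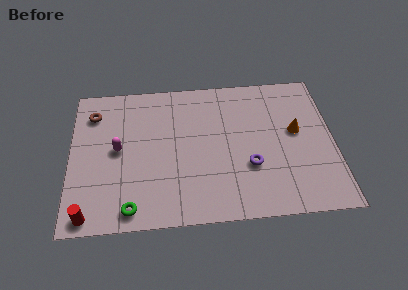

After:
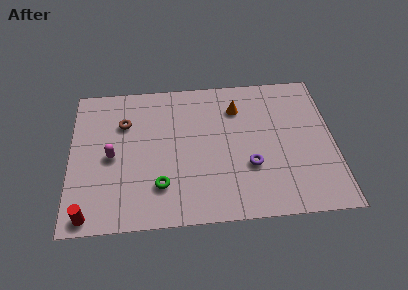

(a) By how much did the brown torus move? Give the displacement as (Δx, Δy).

(1.5, -0.7)

The brown torus was at about (1.1, 6.8) and moved to about (2.6, 6.1).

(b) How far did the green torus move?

1.8

The green torus was near (2.9, 1.0) before and (4.3, 2.2) after, so it travelled √(1.4² + 1.2²) ≈ 1.8 units.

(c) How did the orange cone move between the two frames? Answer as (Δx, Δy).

(-2.8, 1.7)

The orange cone started near (10.9, 4.9) and ended near (8.1, 6.6).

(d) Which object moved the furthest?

the orange cone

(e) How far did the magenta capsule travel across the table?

0.5

From (2.3, 4.5) to (2.0, 4.1), the magenta capsule covered √(0.3² + 0.4²) ≈ 0.5 units.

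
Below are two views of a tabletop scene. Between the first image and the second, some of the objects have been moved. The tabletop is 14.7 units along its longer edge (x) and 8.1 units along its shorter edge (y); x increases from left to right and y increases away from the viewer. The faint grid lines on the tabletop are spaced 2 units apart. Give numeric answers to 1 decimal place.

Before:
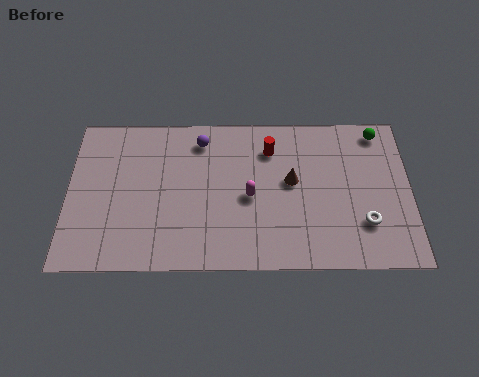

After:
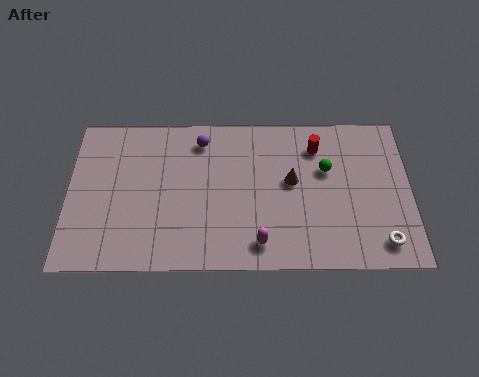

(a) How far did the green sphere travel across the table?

3.0

From (13.4, 7.1) to (11.1, 5.1), the green sphere covered √(2.3² + 2.0²) ≈ 3.0 units.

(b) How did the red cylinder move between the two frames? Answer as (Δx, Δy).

(2.0, 0.1)

The red cylinder was at about (8.7, 6.2) and moved to about (10.7, 6.3).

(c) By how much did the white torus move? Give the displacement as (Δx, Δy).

(0.7, -1.0)

The white torus was at about (12.7, 2.3) and moved to about (13.4, 1.3).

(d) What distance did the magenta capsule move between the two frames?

2.4

From (7.8, 3.7) to (8.2, 1.3), the magenta capsule covered √(0.4² + 2.4²) ≈ 2.4 units.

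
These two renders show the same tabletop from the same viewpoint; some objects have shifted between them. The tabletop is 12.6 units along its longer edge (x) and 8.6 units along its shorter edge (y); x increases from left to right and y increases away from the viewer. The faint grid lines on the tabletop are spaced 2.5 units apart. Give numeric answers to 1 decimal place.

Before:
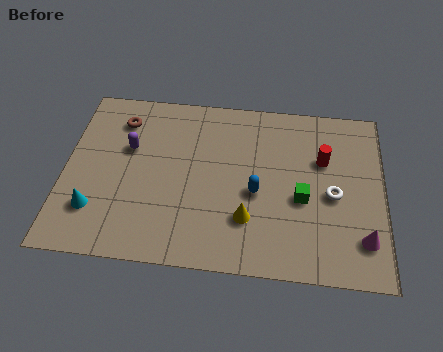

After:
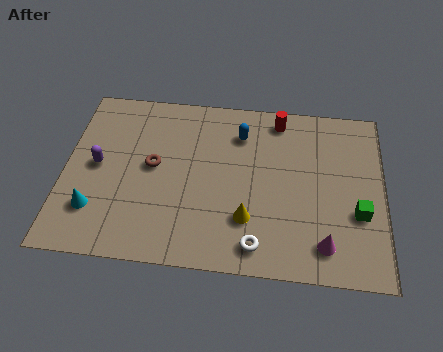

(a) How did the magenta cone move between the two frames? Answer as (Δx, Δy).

(-1.5, -0.4)

From the two frames, the magenta cone sits at roughly (11.8, 1.9) before and (10.3, 1.5) after.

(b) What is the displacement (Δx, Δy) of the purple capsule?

(-1.2, -1.0)

The purple capsule was at about (2.5, 5.4) and moved to about (1.3, 4.4).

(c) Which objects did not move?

the yellow cone and the cyan cone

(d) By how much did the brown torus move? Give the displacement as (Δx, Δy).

(1.4, -2.2)

The brown torus started near (2.1, 6.8) and ended near (3.5, 4.6).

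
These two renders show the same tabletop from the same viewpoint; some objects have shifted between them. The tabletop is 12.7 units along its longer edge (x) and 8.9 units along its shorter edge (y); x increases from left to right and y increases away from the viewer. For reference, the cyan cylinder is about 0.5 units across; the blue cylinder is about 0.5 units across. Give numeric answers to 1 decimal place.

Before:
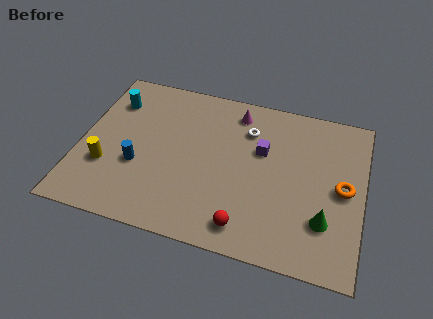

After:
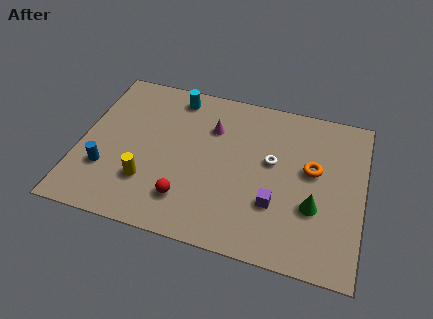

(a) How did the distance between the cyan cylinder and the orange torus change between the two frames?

-3.9

They were about 10.8 units apart before and 6.9 after — 3.9 units closer together.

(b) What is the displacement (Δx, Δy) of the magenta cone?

(-1.0, -1.2)

The magenta cone started near (6.8, 7.5) and ended near (5.8, 6.3).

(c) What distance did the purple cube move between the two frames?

2.9

The purple cube moved from about (8.1, 5.6) to (8.9, 2.8), a distance of √(0.8² + 2.8²) ≈ 2.9.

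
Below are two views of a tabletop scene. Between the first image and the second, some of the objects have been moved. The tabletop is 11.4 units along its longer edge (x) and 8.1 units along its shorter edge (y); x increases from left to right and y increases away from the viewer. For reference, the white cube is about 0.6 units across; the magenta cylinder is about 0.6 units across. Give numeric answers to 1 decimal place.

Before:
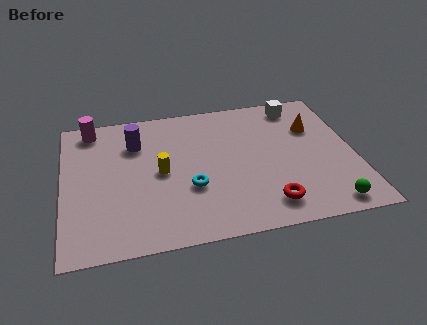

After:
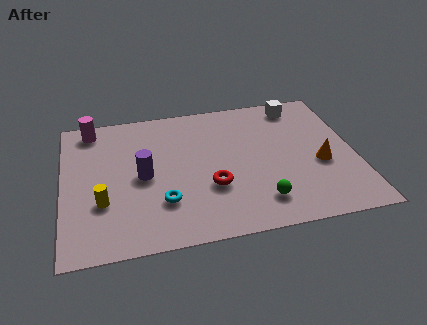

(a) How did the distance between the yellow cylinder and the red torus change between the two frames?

-0.6

The distance was about 4.8 in the first image and 4.2 in the second, so they moved 0.6 units closer together.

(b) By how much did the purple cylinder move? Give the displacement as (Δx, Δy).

(0.2, -2.0)

The purple cylinder was at about (2.9, 5.9) and moved to about (3.1, 3.9).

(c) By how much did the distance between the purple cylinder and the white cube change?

+0.4

They were about 6.6 units apart before and 7.0 after — 0.4 units further apart.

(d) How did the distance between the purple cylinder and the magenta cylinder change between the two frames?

+1.6

Before: roughly 2.1 units apart; after: 3.7. That's 1.6 units further apart.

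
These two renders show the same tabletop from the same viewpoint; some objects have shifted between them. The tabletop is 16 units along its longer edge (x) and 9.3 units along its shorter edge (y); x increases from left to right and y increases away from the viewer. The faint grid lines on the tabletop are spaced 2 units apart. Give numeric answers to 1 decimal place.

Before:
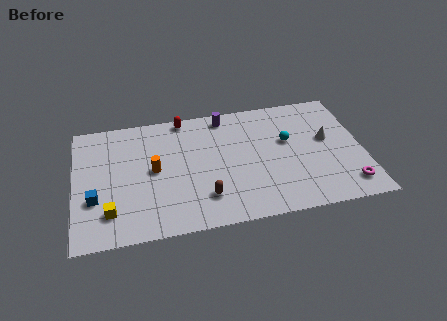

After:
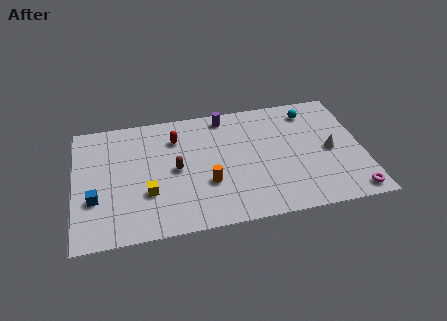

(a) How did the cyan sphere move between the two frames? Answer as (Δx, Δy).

(1.4, 2.1)

From the two frames, the cyan sphere sits at roughly (11.9, 5.6) before and (13.3, 7.7) after.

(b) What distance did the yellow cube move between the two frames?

2.3

The yellow cube moved from about (1.9, 2.1) to (4.0, 3.1), a distance of √(2.1² + 1.0²) ≈ 2.3.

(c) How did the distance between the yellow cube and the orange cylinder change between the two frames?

-0.4

They were about 3.7 units apart before and 3.3 after — 0.4 units closer together.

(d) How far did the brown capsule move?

2.8

The brown capsule was near (7.1, 2.2) before and (5.6, 4.6) after, so it travelled √(1.5² + 2.4²) ≈ 2.8 units.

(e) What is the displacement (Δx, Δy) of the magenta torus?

(0.2, -0.6)

The magenta torus started near (15.0, 1.6) and ended near (15.2, 1.0).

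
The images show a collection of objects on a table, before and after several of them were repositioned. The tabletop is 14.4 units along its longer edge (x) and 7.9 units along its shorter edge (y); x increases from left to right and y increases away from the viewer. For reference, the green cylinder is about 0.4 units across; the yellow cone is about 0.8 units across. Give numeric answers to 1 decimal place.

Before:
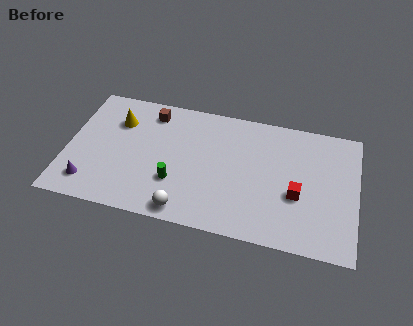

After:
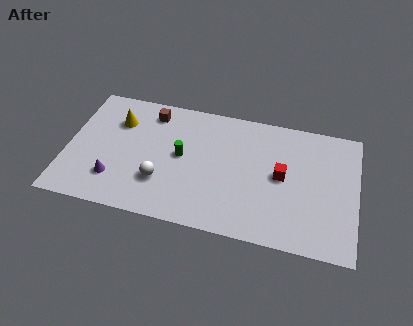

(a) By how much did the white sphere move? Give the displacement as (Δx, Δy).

(-1.3, 1.5)

The white sphere was at about (6.1, 0.9) and moved to about (4.8, 2.4).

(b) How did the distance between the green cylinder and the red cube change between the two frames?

-1.0

They were about 6.0 units apart before and 5.0 after — 1.0 units closer together.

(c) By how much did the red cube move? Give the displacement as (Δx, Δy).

(-0.8, 1.0)

From the two frames, the red cube sits at roughly (11.5, 3.1) before and (10.7, 4.1) after.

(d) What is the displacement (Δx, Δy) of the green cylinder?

(0.2, 1.7)

From the two frames, the green cylinder sits at roughly (5.5, 2.5) before and (5.7, 4.2) after.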